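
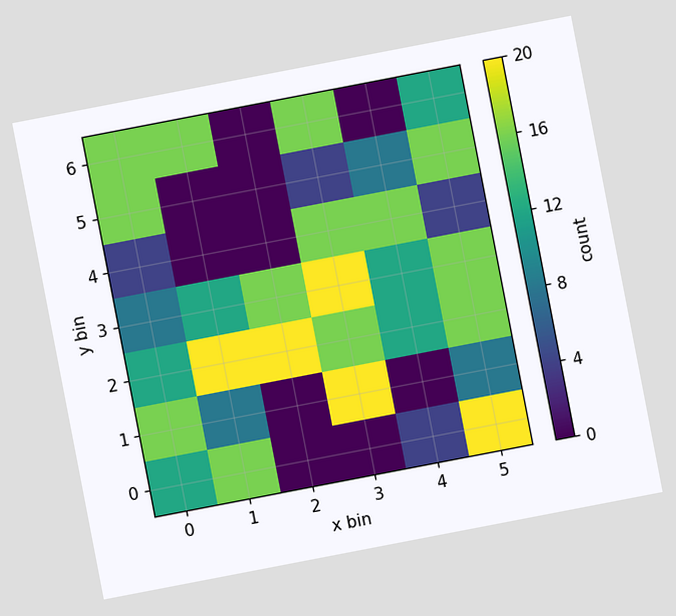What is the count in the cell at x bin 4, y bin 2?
12

The chart is tilted about 11° counter-clockwise. Matching the cell (4, 2) against the colorbar gives 12.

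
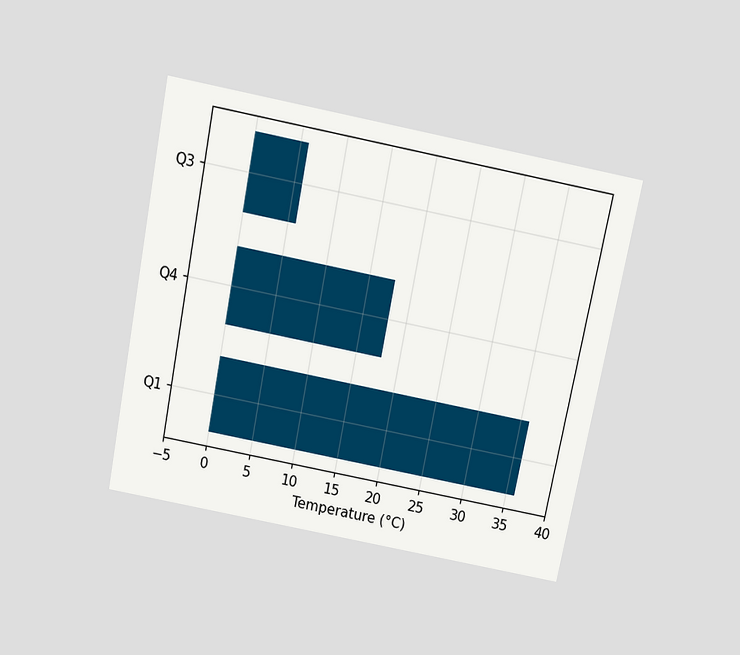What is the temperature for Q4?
18°C

The chart is tilted about 11° clockwise and viewed slightly from above. Reading along the chart's x-axis, the Q4 bar reaches 18°C.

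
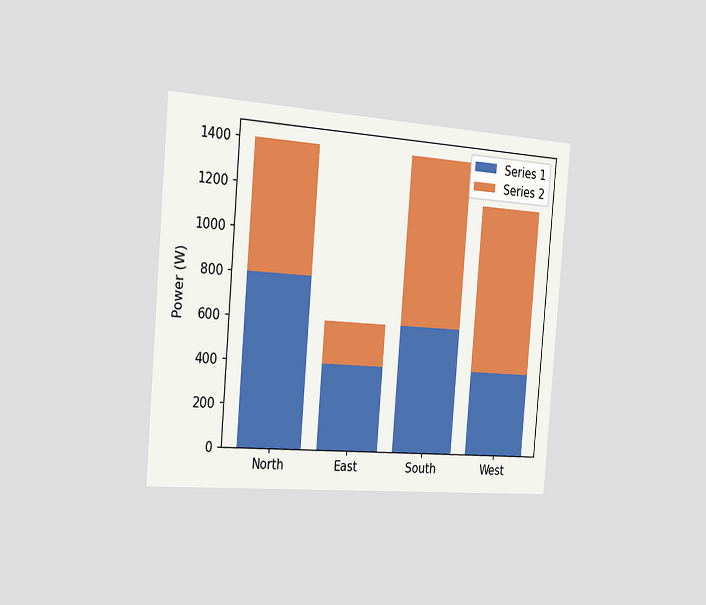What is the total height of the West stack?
The chart is tilted about 5° clockwise and viewed slightly from the left. The West stack's top reaches 1200W on the y-axis.

1200W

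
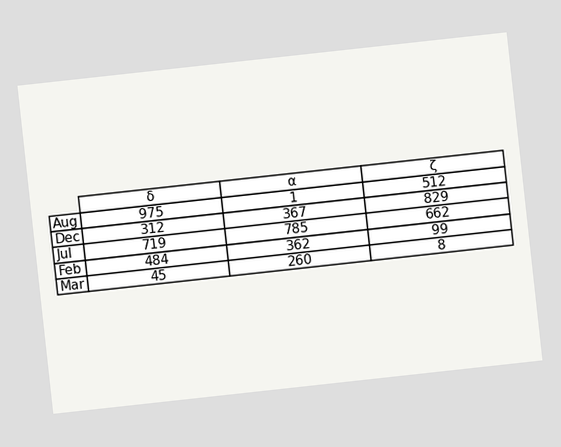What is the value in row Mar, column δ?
45

The chart is tilted about 6° counter-clockwise. The (Mar, δ) cell reads 45.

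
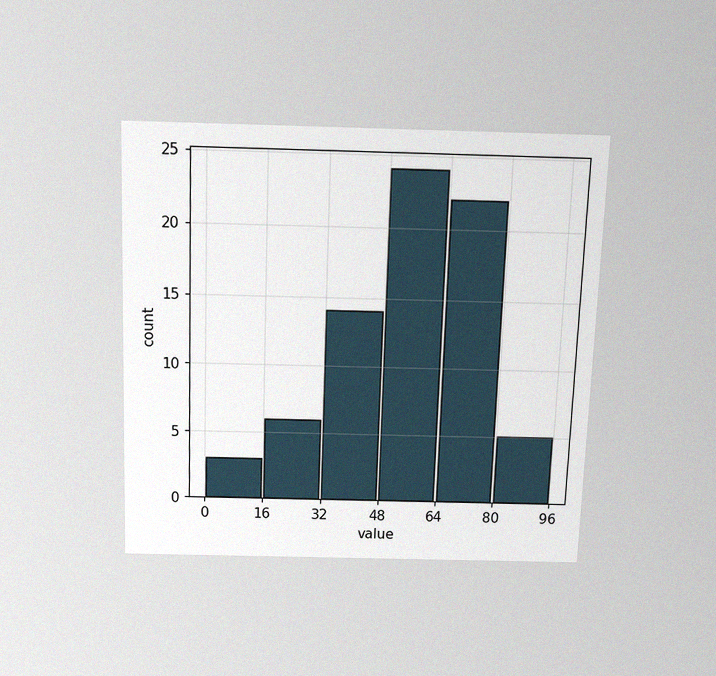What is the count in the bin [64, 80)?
22

The chart is tilted about 2° clockwise and viewed slightly from above, with some photo noise. The [64, 80) bin has height 22.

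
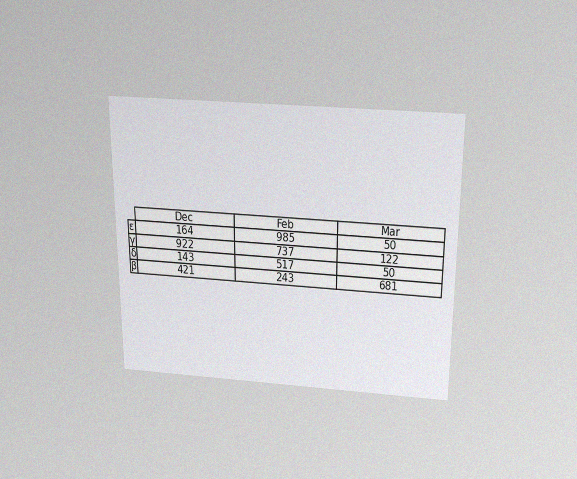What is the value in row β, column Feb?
243

The chart is viewed slightly from above, with some photo noise. The (β, Feb) cell reads 243.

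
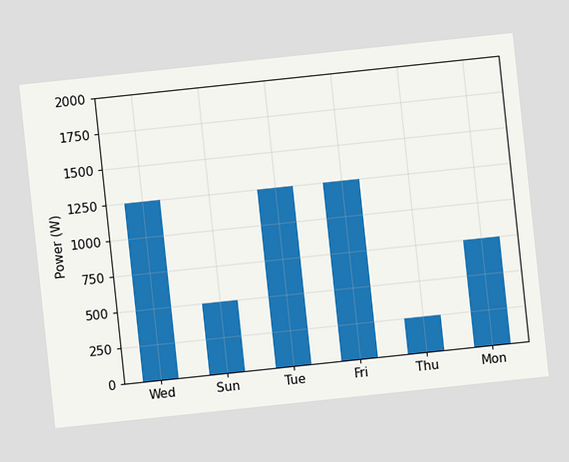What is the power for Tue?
The chart is tilted about 6° counter-clockwise. Reading along the chart's y-axis, the Tue bar reaches 1250W.

1250W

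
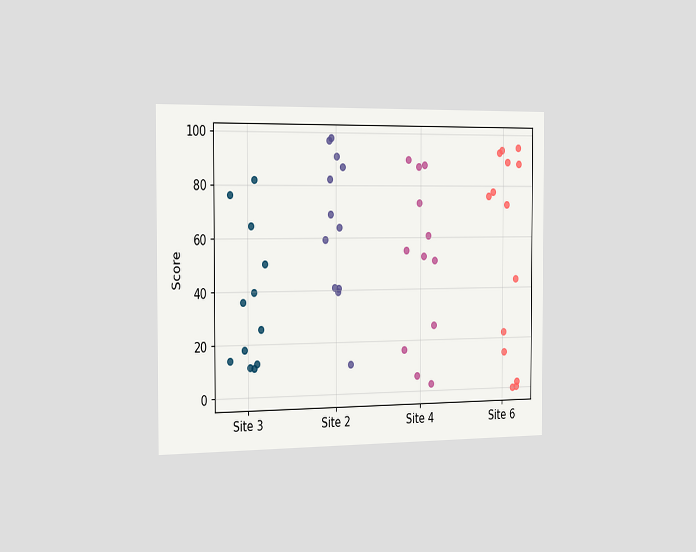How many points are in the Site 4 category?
The chart is viewed slightly from the left. Counting the markers in the Site 4 column gives 12.

12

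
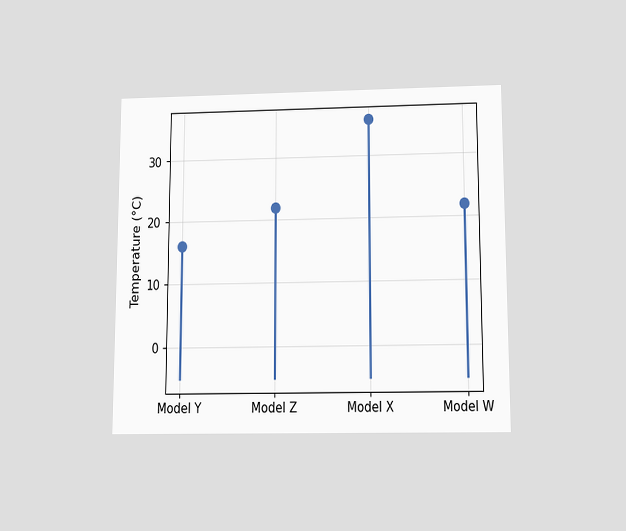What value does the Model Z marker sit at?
The chart is viewed slightly from below. The Model Z marker sits at 22°C.

22°C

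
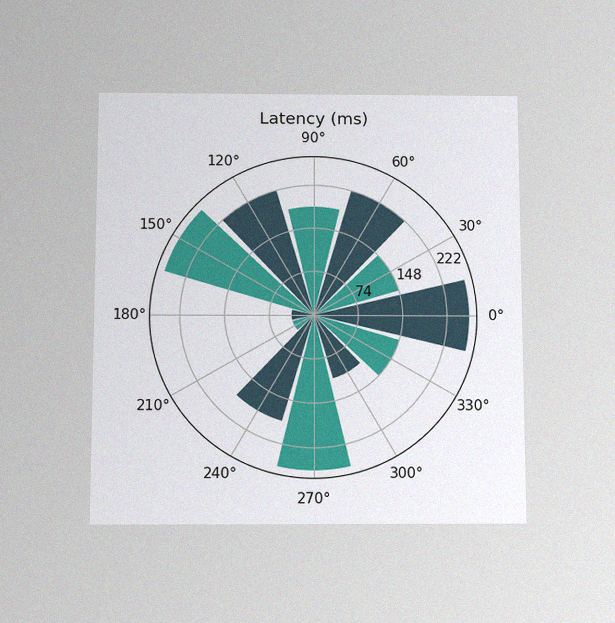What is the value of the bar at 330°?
148ms

The chart is viewed slightly from below, with some photo noise. The bar at 330° reaches 148ms on the radial axis.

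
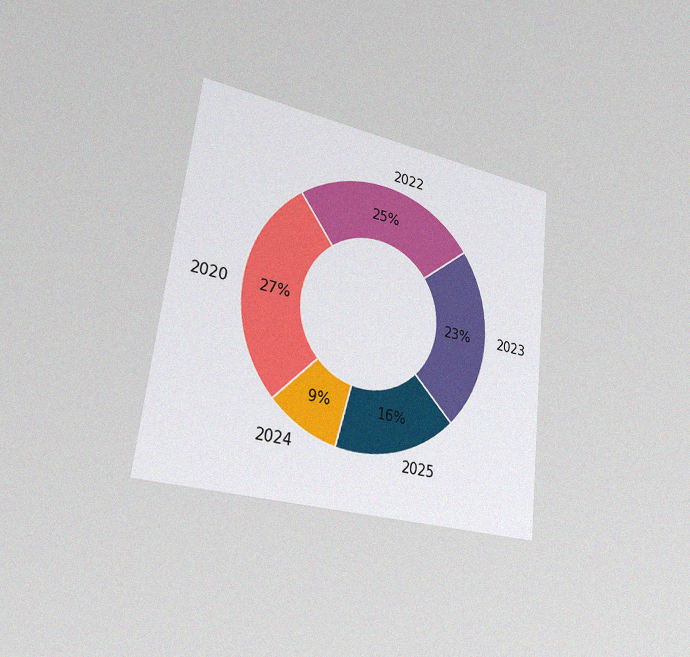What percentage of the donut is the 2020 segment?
27%

The chart is tilted about 7° clockwise and viewed slightly from the left, with some photo noise. The 2020 segment takes up 27% of the ring.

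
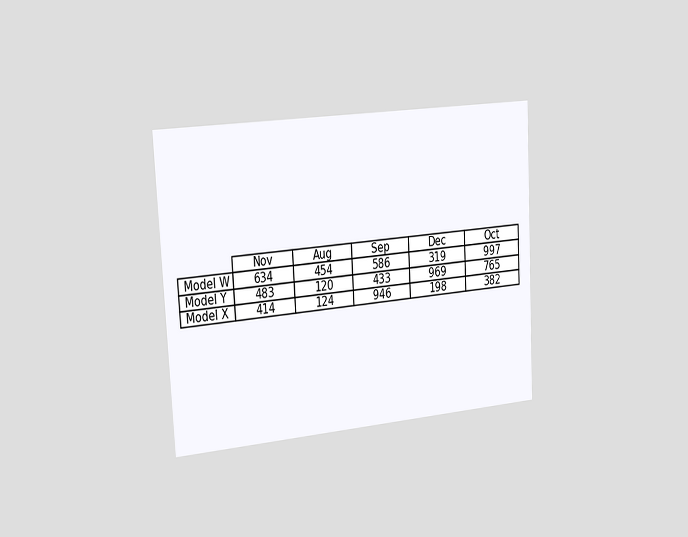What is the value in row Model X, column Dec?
198

The chart is tilted about 3° counter-clockwise and viewed slightly from the left. The (Model X, Dec) cell reads 198.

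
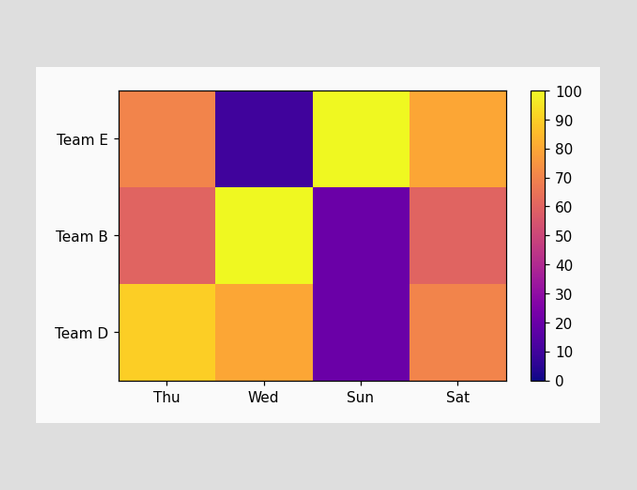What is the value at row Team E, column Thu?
70

Matching cell (Team E, Thu) against the colorbar gives 70.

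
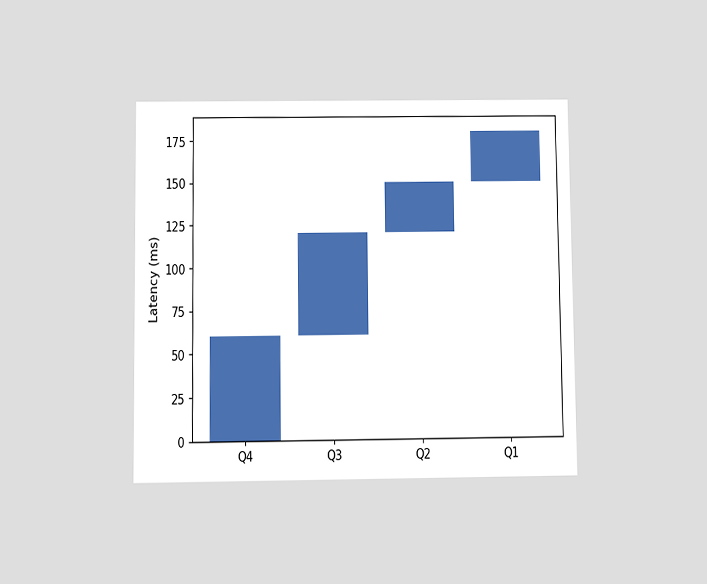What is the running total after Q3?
The chart is viewed slightly from below. After Q3 the running total reaches 120ms.

120ms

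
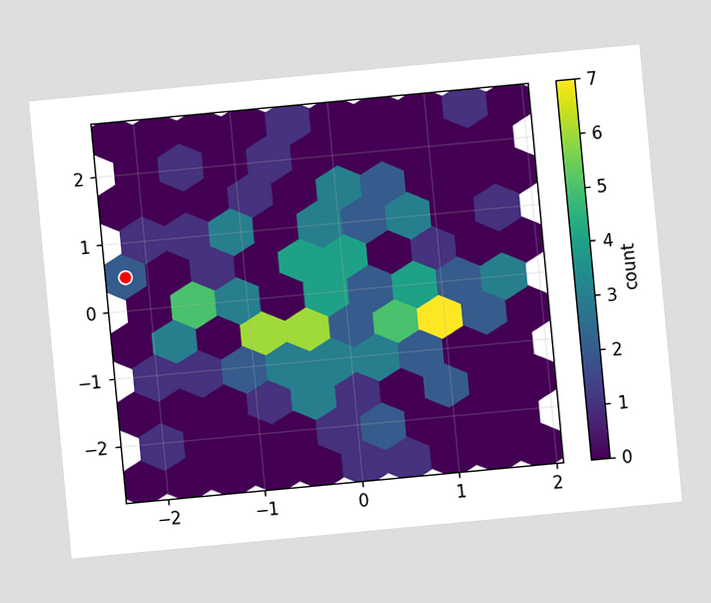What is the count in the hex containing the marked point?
2

The chart is tilted about 5° counter-clockwise. The marked hex reads 2 on the colorbar.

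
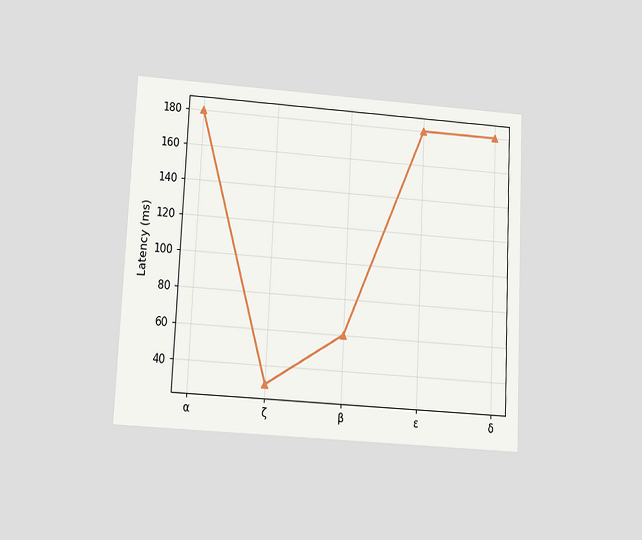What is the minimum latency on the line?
The chart is tilted about 3° clockwise and viewed slightly from below. The lowest point is at ζ, and reading across to the y-axis gives 30ms.

30ms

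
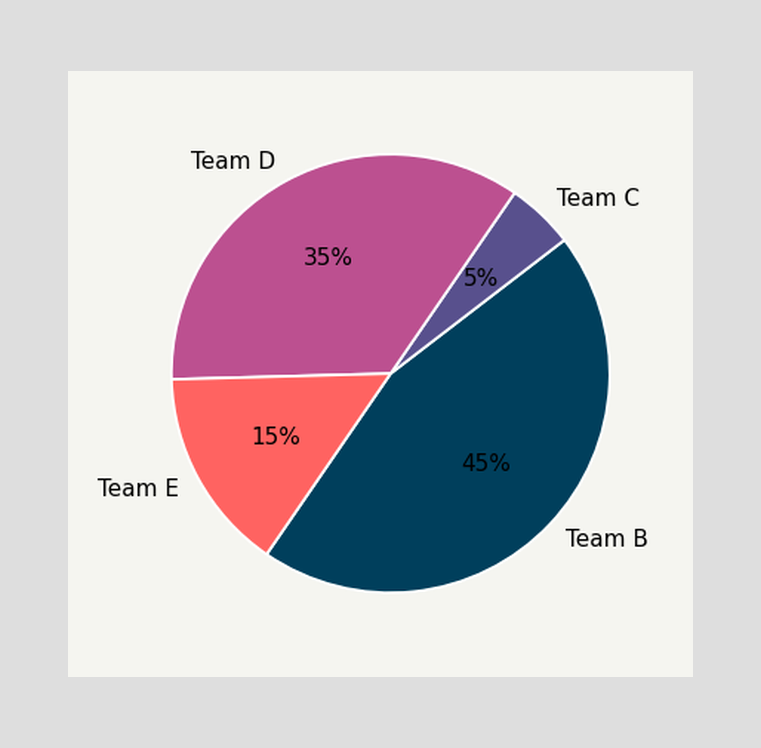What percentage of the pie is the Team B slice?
The Team B slice takes up 45% of the pie.

45%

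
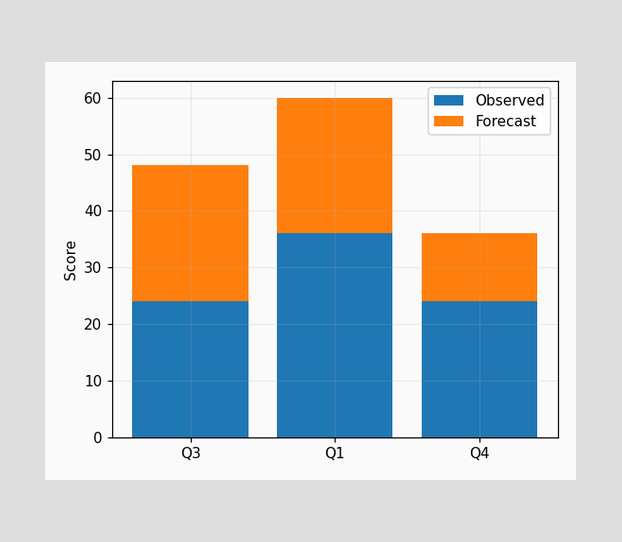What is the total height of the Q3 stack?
The Q3 stack's top reaches 48 on the y-axis.

48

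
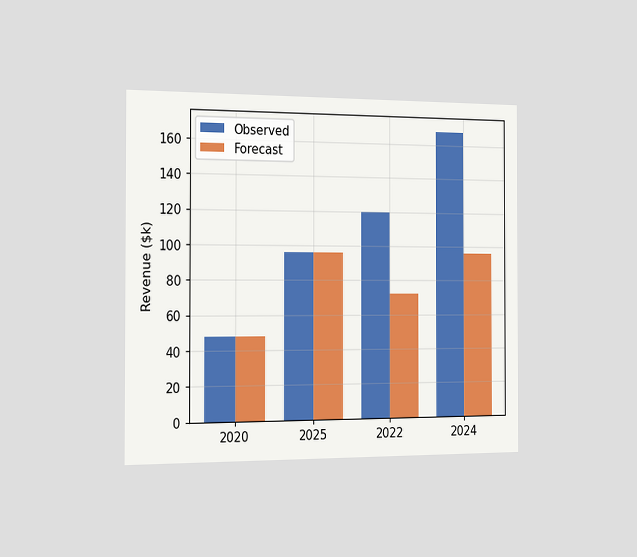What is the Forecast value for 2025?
The chart is viewed slightly from the left. The Forecast bar at 2025 reaches $96k on the y-axis.

$96k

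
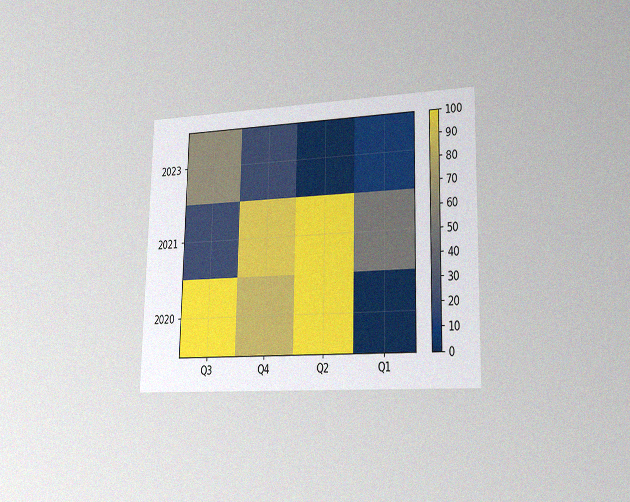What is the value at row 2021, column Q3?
The chart is viewed slightly from the right, with some photo noise. Matching cell (2021, Q3) against the colorbar gives 20.

20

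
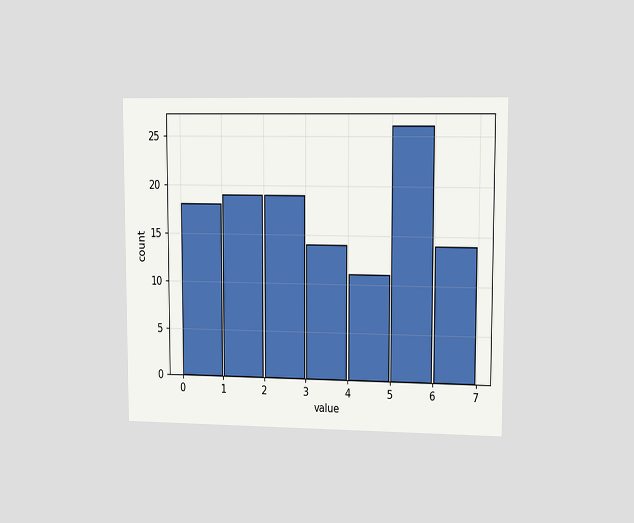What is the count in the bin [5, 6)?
26

The chart is viewed at a slight angle. The [5, 6) bin has height 26.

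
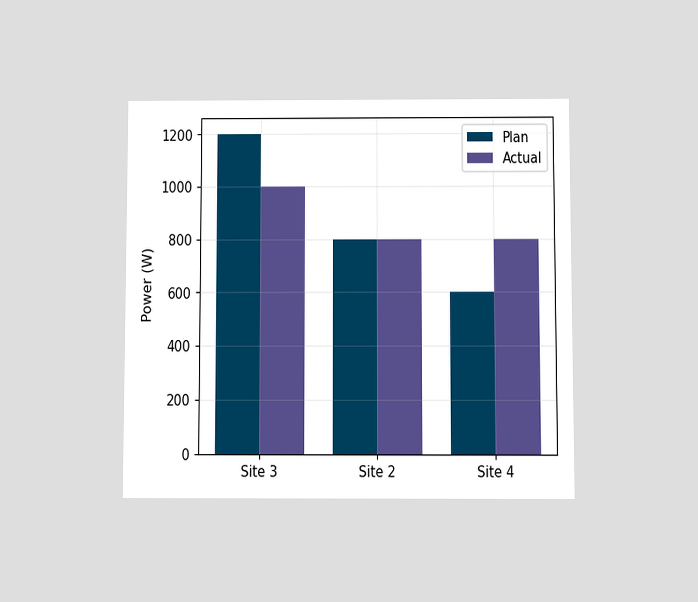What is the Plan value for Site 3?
The chart is viewed slightly from below. The Plan bar at Site 3 reaches 1200W on the y-axis.

1200W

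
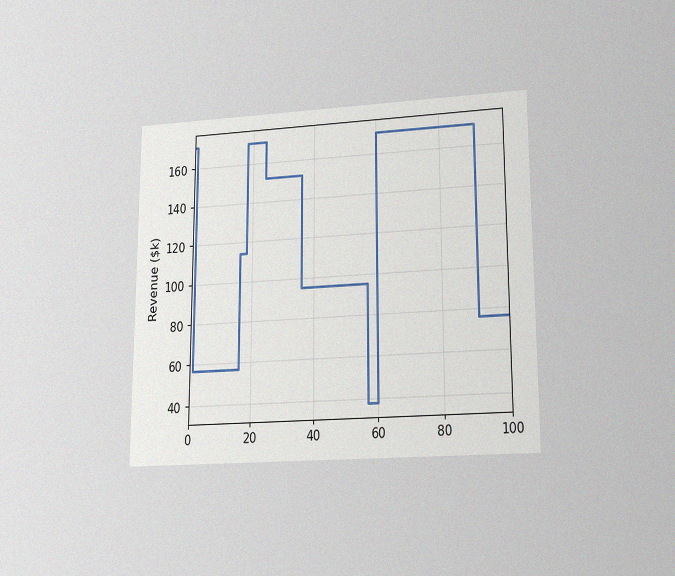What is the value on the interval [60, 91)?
The chart is viewed at a slight angle, with some photo noise. On [60, 91) the step sits at $171k.

$171k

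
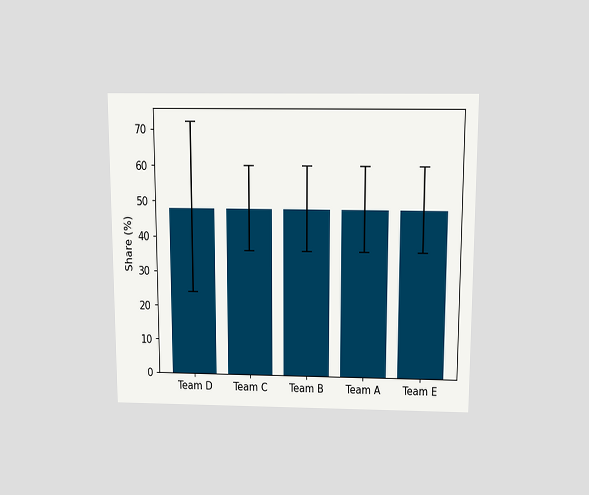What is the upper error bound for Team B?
60%

The chart is viewed slightly from above. The Team B bar's upper whisker reaches 60%.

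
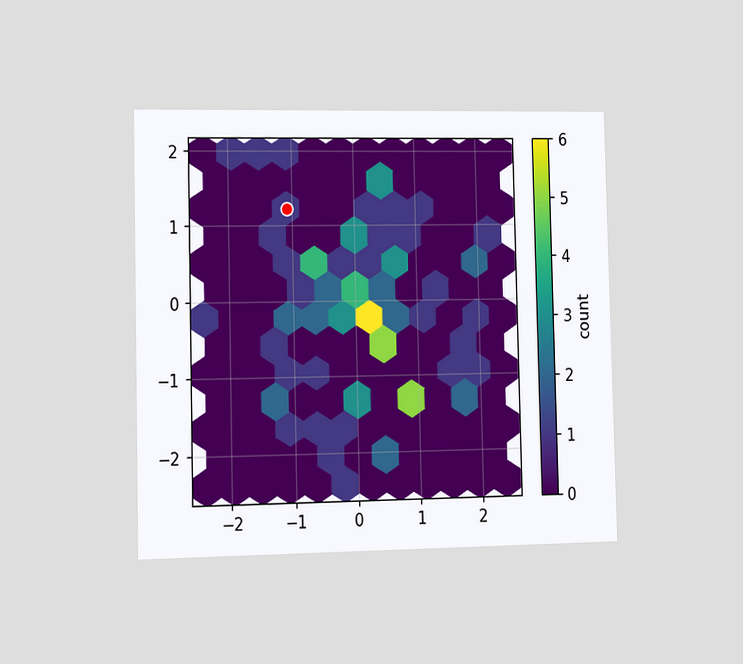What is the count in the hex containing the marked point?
1

The chart is viewed slightly from the left. The marked hex reads 1 on the colorbar.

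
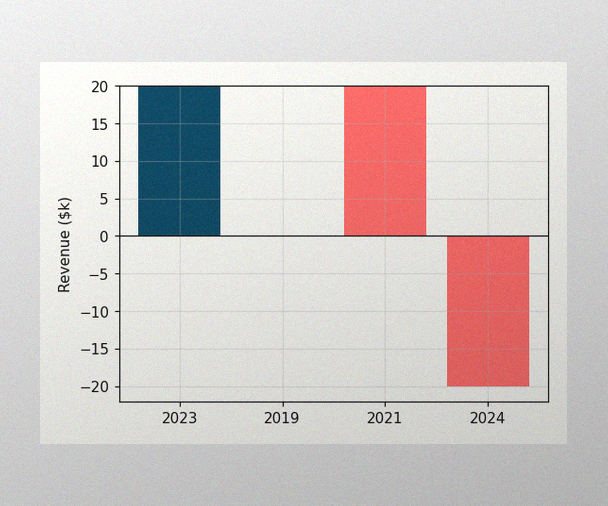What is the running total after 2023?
The image has some photo noise and uneven lighting. After 2023 the running total reaches $20k.

$20k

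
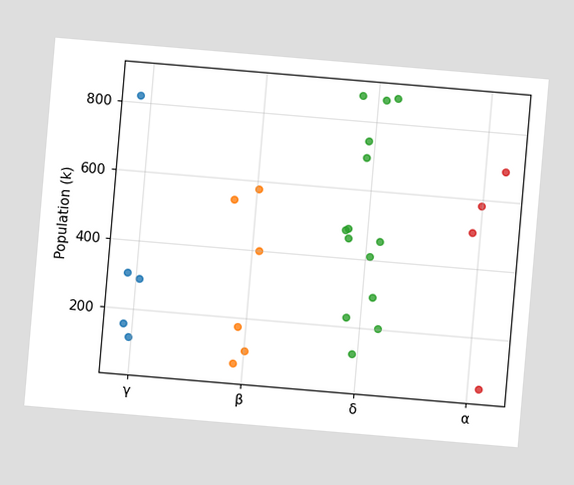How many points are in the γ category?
The chart is tilted about 5° clockwise. Counting the markers in the γ column gives 5.

5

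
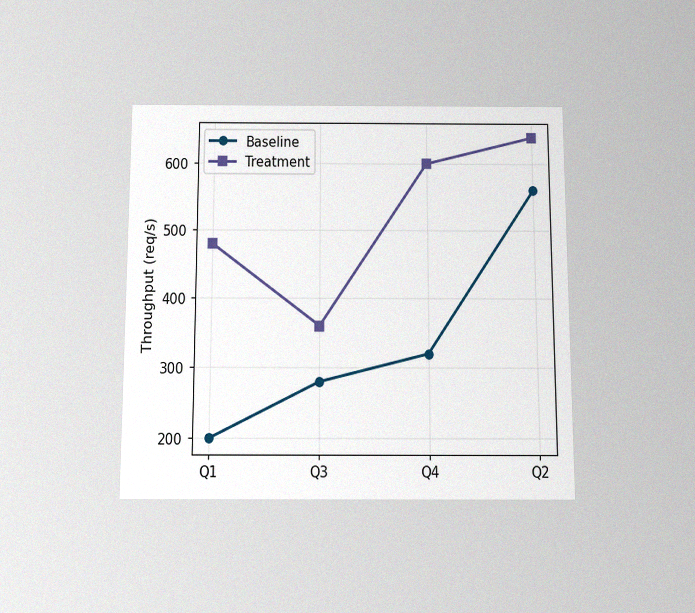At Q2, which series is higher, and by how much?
Treatment, by 80req/s

The chart is viewed slightly from below, with some photo noise. At Q2, Treatment sits above the other line by 80req/s.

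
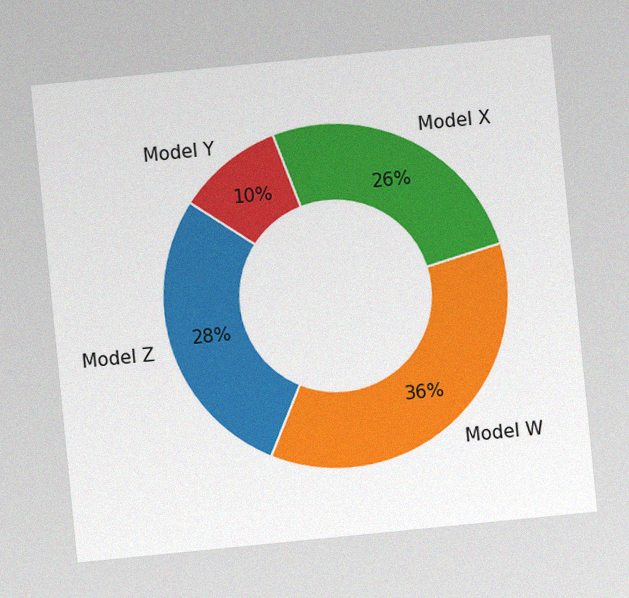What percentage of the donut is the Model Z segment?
The chart is tilted about 6° counter-clockwise, with some photo noise. The Model Z segment takes up 28% of the ring.

28%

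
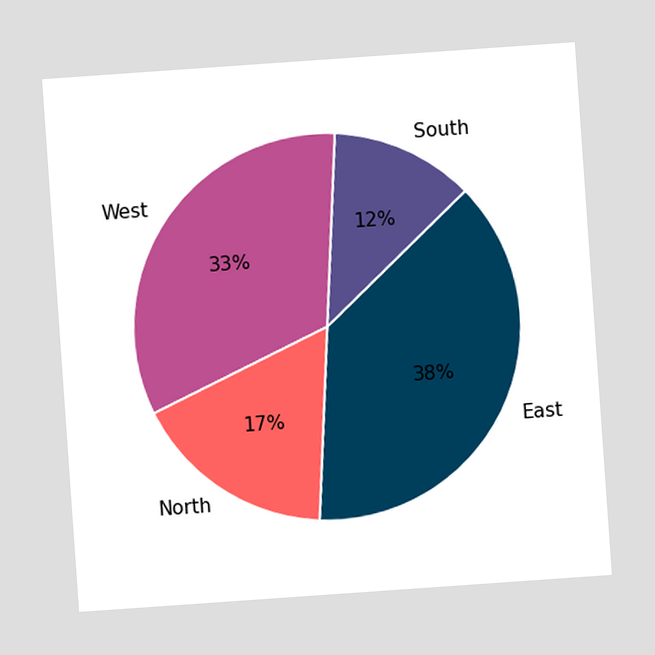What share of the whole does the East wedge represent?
38%

The chart is tilted about 4° counter-clockwise. The East slice takes up 38% of the pie.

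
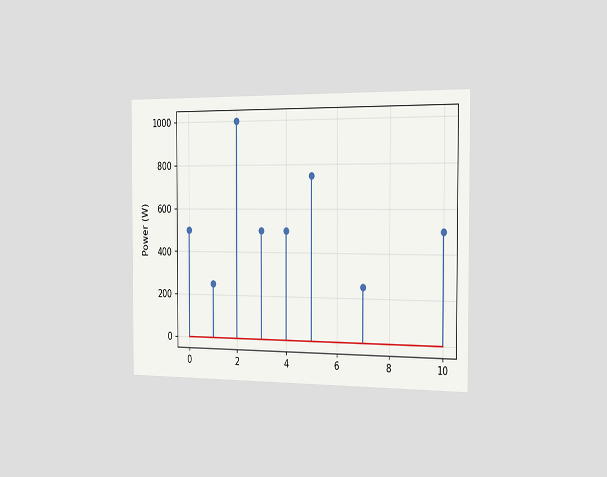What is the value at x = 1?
250W

The chart is viewed slightly from the right. The stem at x=1 reaches 250W.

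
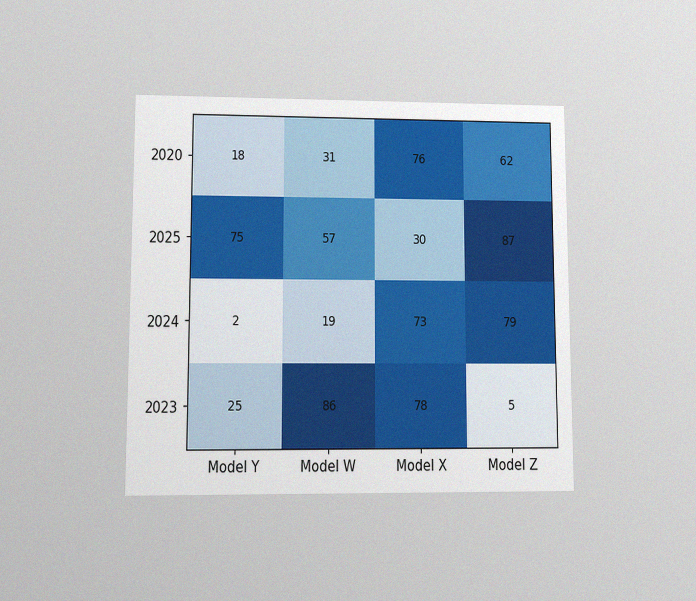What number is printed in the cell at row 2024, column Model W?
The chart is viewed at a slight angle, with some photo noise. The (2024, Model W) cell reads 19.

19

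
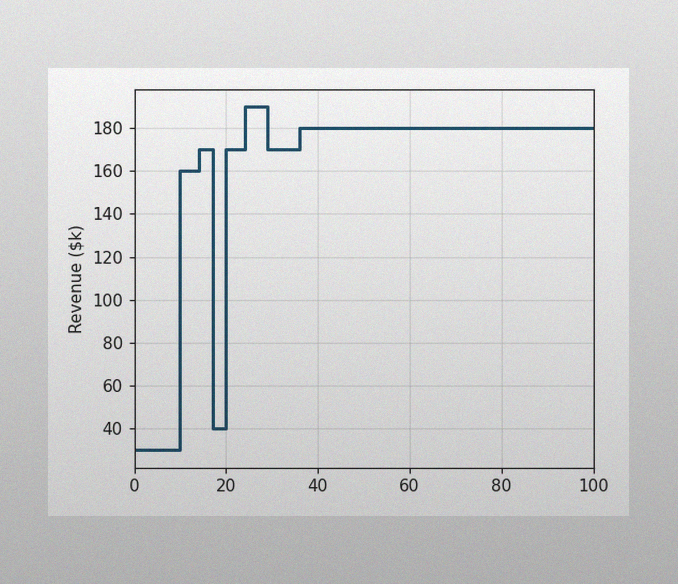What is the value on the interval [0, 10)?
$30k

The image has some photo noise and uneven lighting. On [0, 10) the step sits at $30k.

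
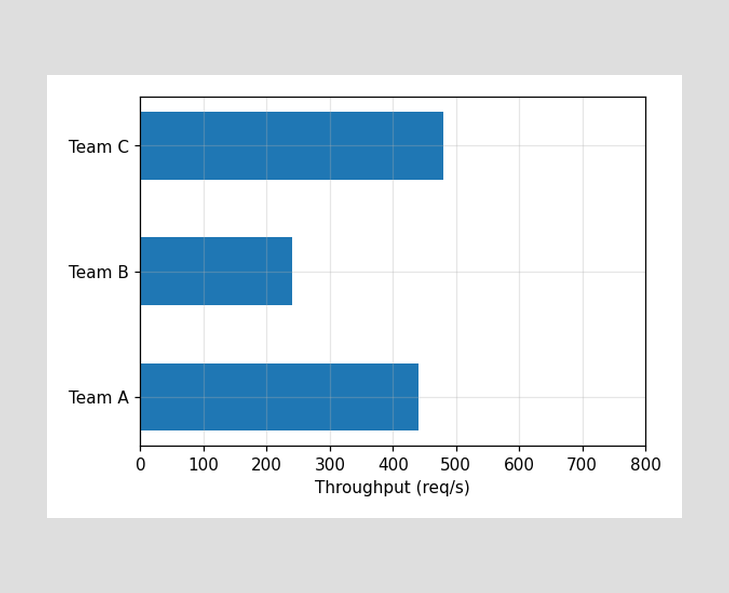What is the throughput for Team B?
240req/s

Reading along the chart's x-axis, the Team B bar reaches 240req/s.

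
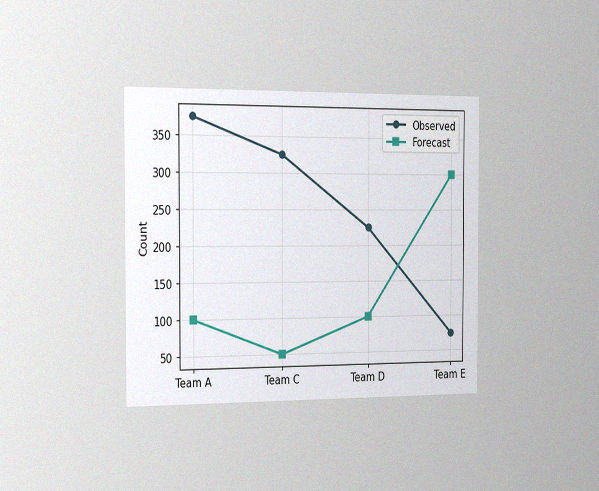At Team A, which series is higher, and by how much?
The chart is viewed slightly from the left, with some photo noise. At Team A, Observed sits above the other line by 275.

Observed, by 275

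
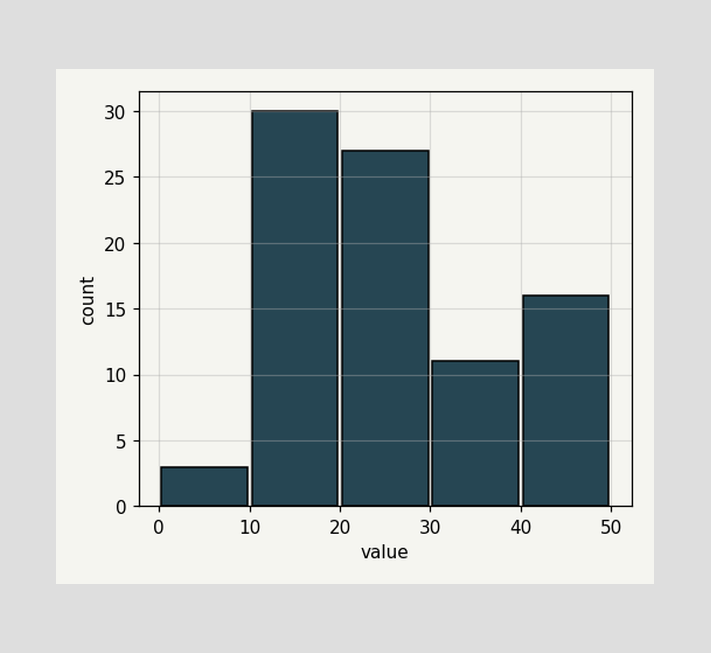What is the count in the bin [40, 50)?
16

The [40, 50) bin has height 16.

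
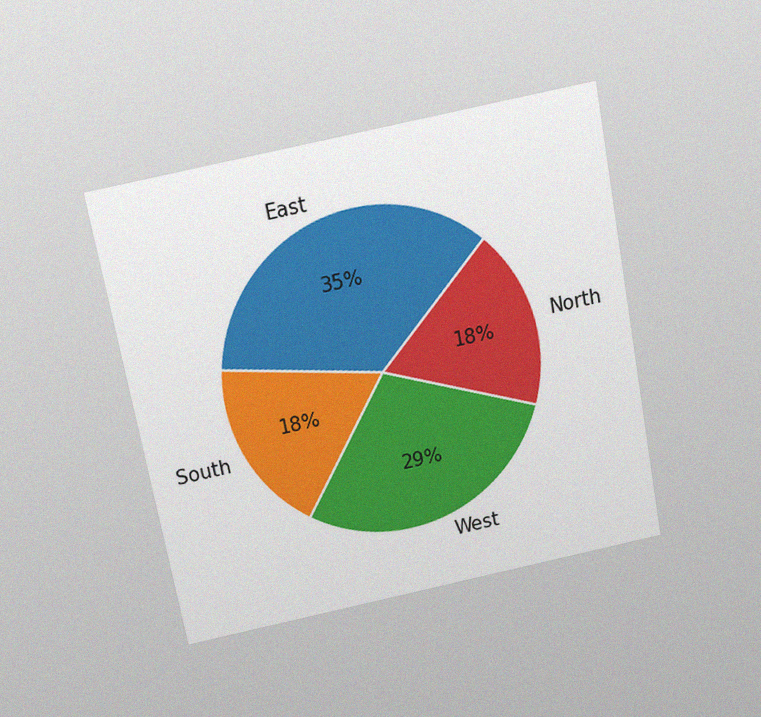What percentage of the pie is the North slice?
The chart is tilted about 11° counter-clockwise and viewed slightly from above, with some photo noise. The North slice takes up 18% of the pie.

18%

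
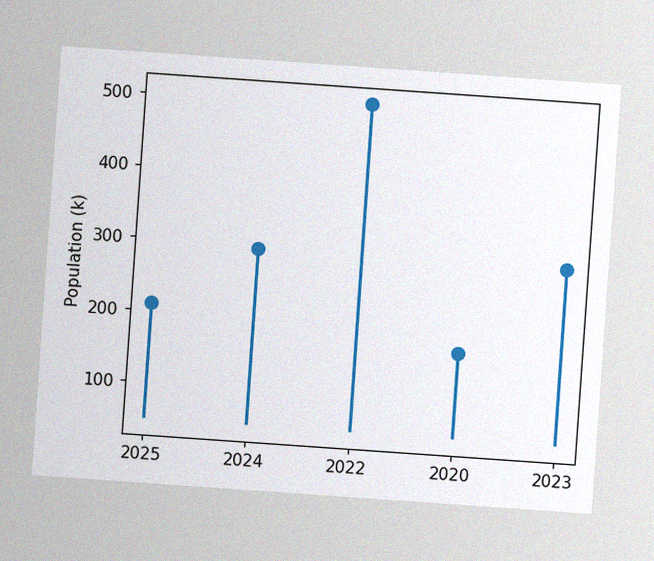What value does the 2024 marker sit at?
The chart is tilted about 4° clockwise, with some photo noise. The 2024 marker sits at 294k.

294k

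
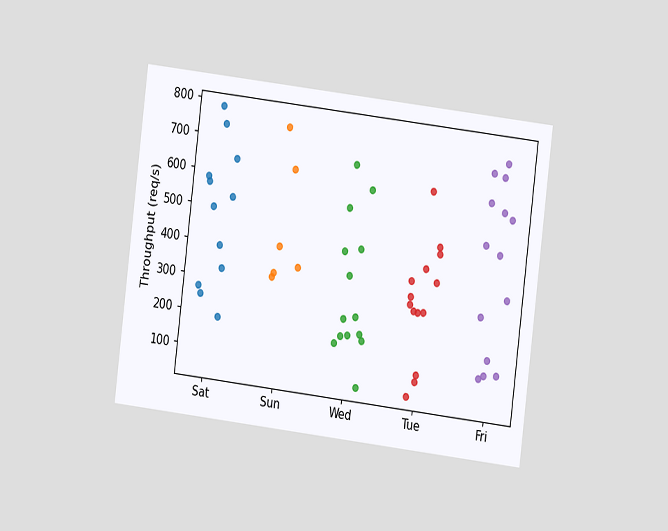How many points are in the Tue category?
The chart is tilted about 7° clockwise and viewed at a slight angle. Counting the markers in the Tue column gives 14.

14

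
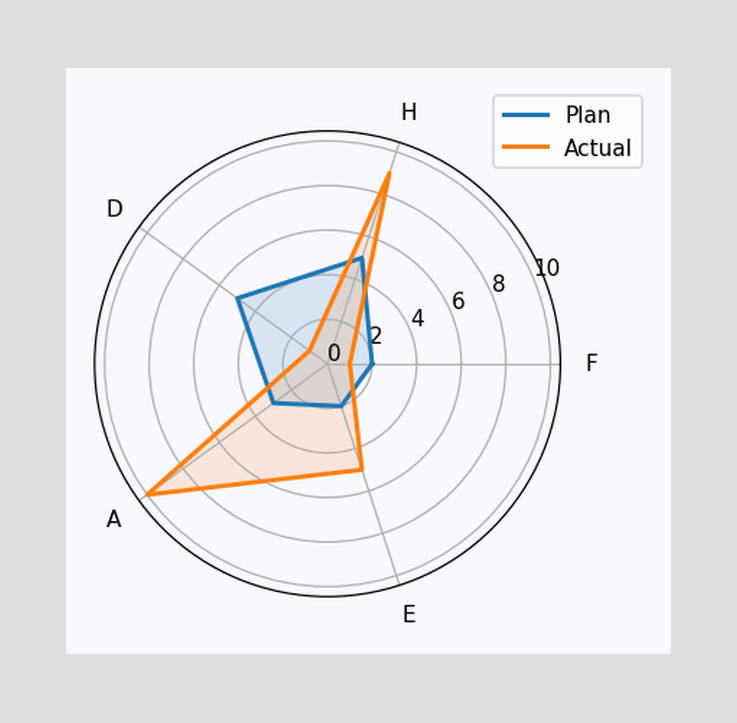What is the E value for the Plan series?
On the E axis, Plan reaches 2.

2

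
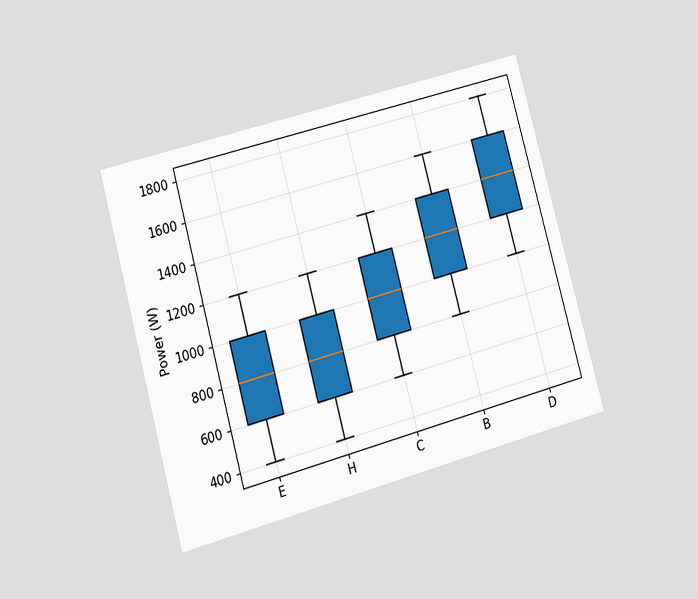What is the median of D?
The chart is tilted about 15° counter-clockwise and viewed at a slight angle. The median line in the D box sits at 1400W.

1400W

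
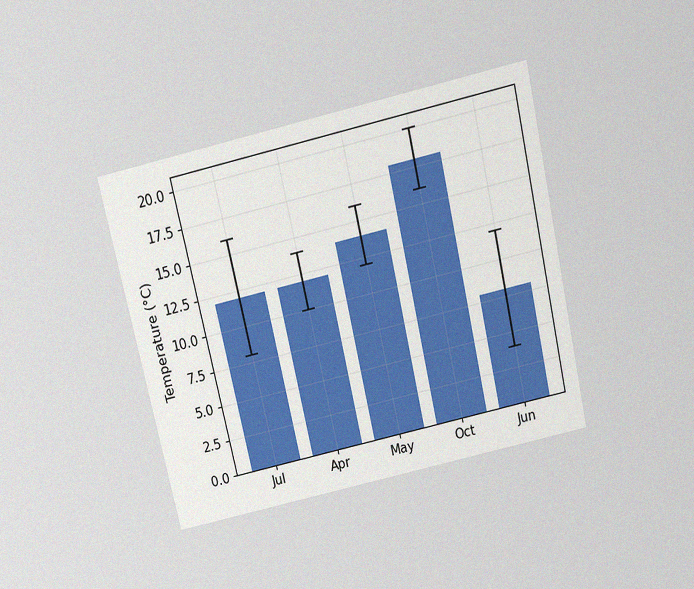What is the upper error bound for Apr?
14°C

The chart is tilted about 13° counter-clockwise and viewed slightly from above, with some photo noise. The Apr bar's upper whisker reaches 14°C.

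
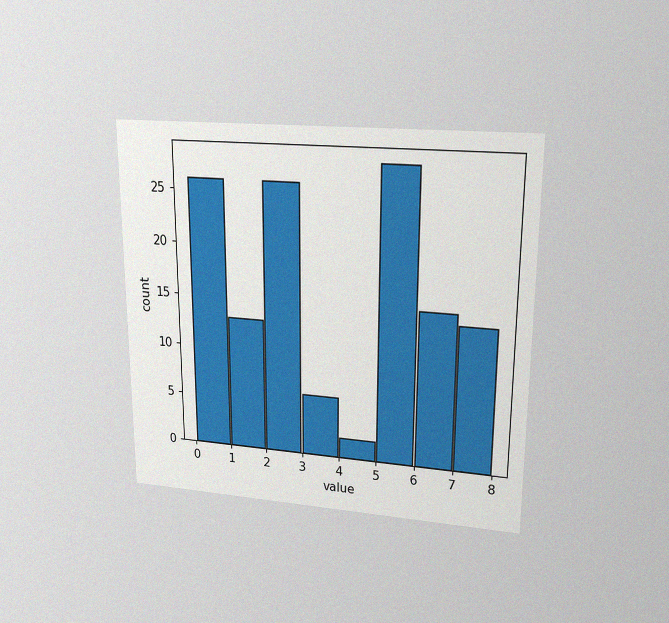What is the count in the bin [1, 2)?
13

The chart is viewed at a slight angle, with some photo noise. The [1, 2) bin has height 13.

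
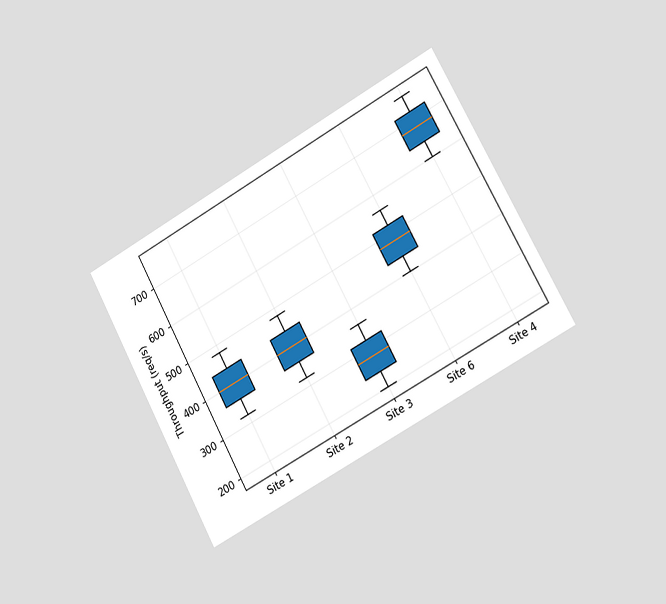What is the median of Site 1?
400req/s

The chart is tilted about 28° counter-clockwise and viewed slightly from the right. The median line in the Site 1 box sits at 400req/s.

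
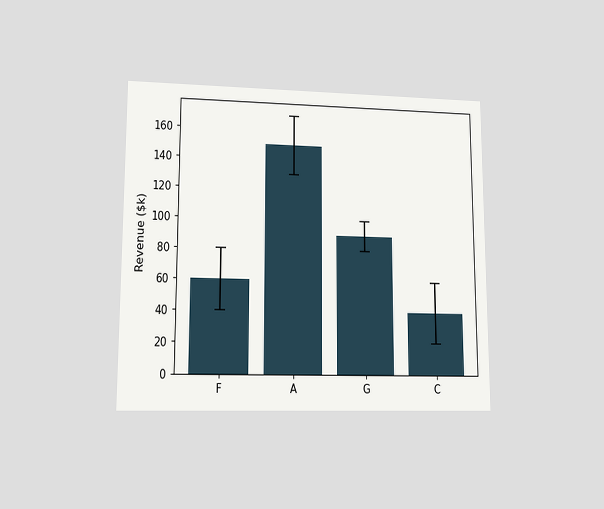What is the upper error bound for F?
The chart is viewed at a slight angle. The F bar's upper whisker reaches $80k.

$80k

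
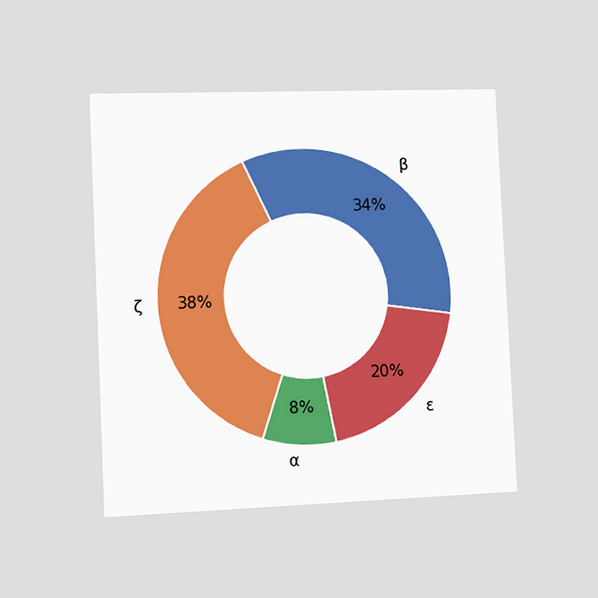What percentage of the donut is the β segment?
34%

The chart is tilted about 3° counter-clockwise and viewed slightly from the left. The β segment takes up 34% of the ring.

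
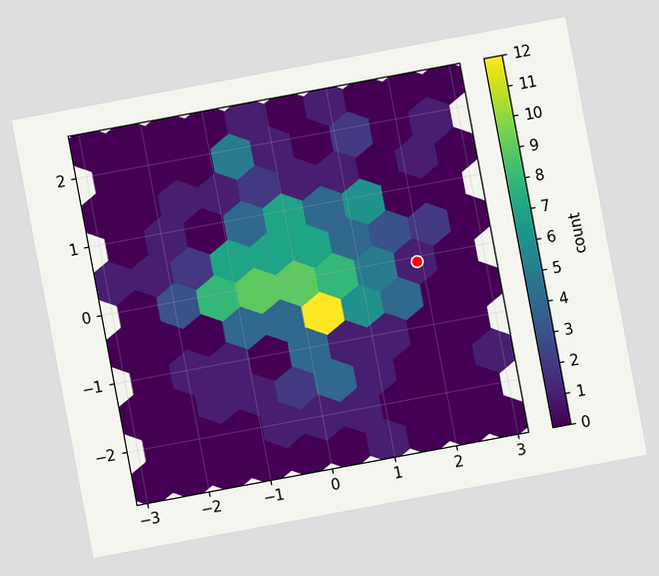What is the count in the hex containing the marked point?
1

The chart is tilted about 11° counter-clockwise. The marked hex reads 1 on the colorbar.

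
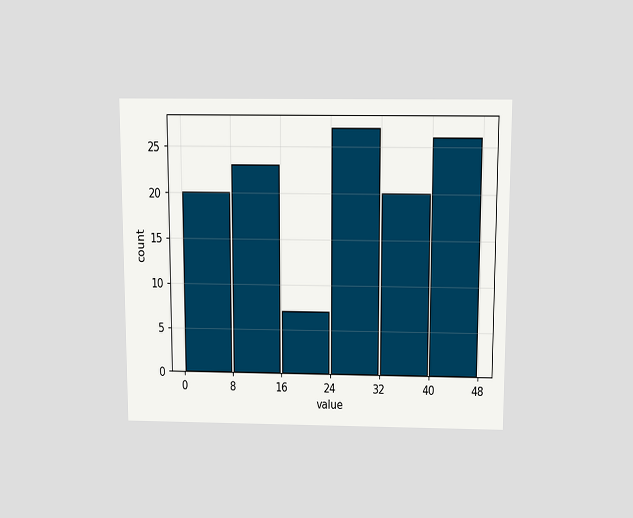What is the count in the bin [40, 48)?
26

The chart is viewed slightly from above. The [40, 48) bin has height 26.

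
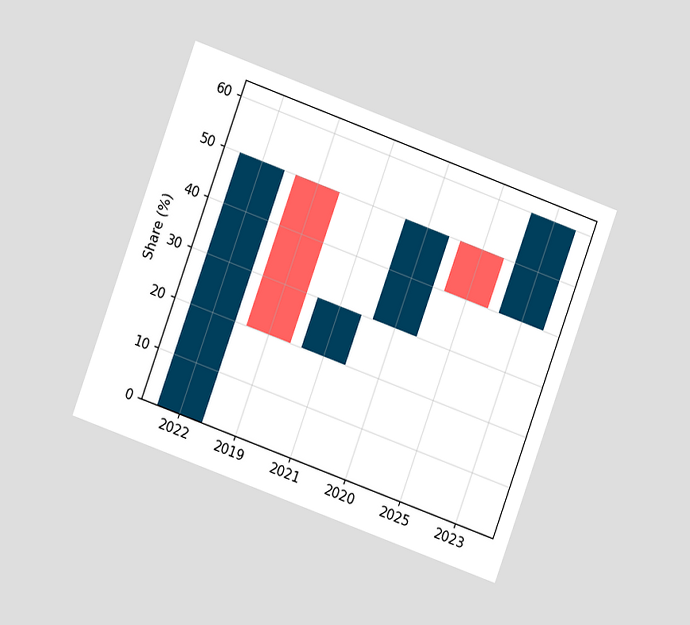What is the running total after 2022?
The chart is tilted about 20° clockwise and viewed at a slight angle. After 2022 the running total reaches 50%.

50%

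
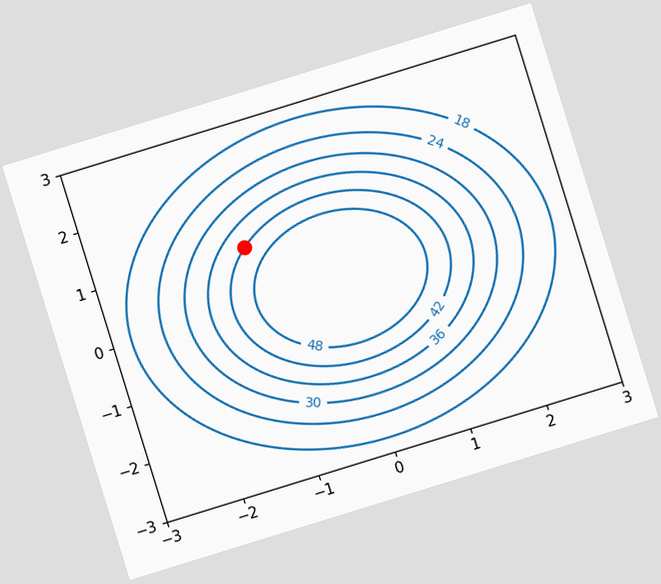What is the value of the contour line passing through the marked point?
42

The chart is tilted about 17° counter-clockwise. The marked point sits on the contour labelled 42.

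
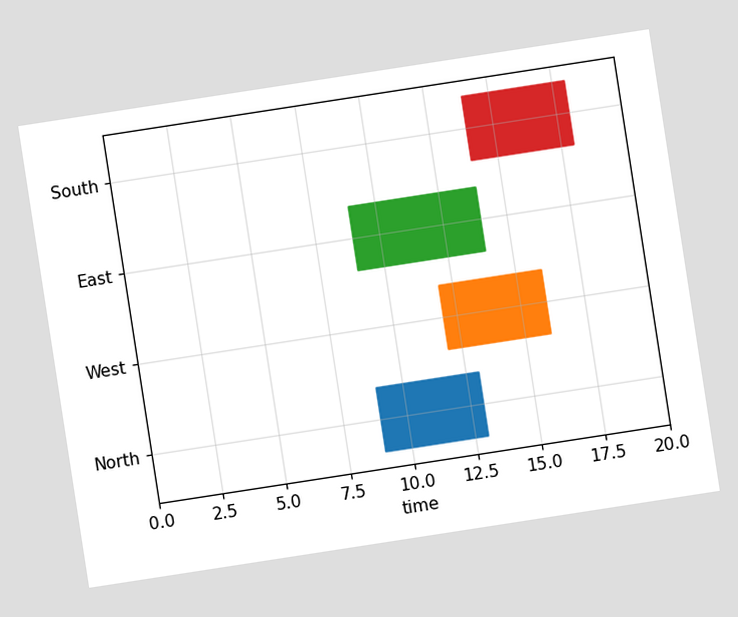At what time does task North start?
9

The chart is tilted about 9° counter-clockwise. The North bar begins at t=9.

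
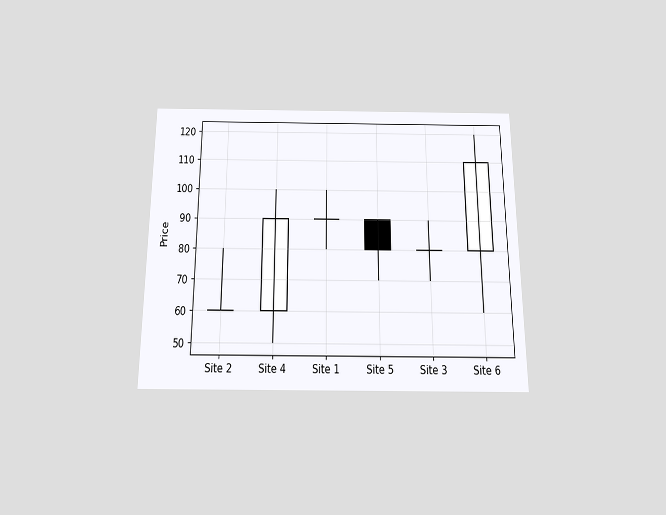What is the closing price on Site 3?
The chart is viewed slightly from below. The Site 3 candle closes at 80.

80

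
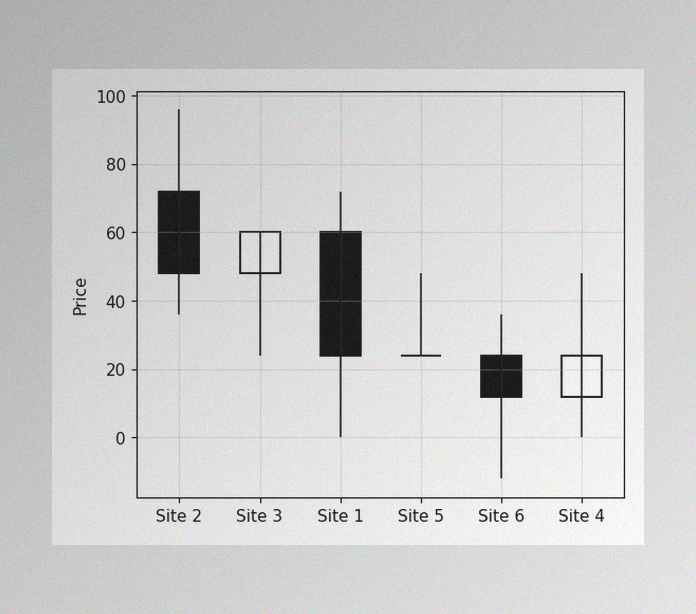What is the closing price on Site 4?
The image has some photo noise and uneven lighting. The Site 4 candle closes at 24.

24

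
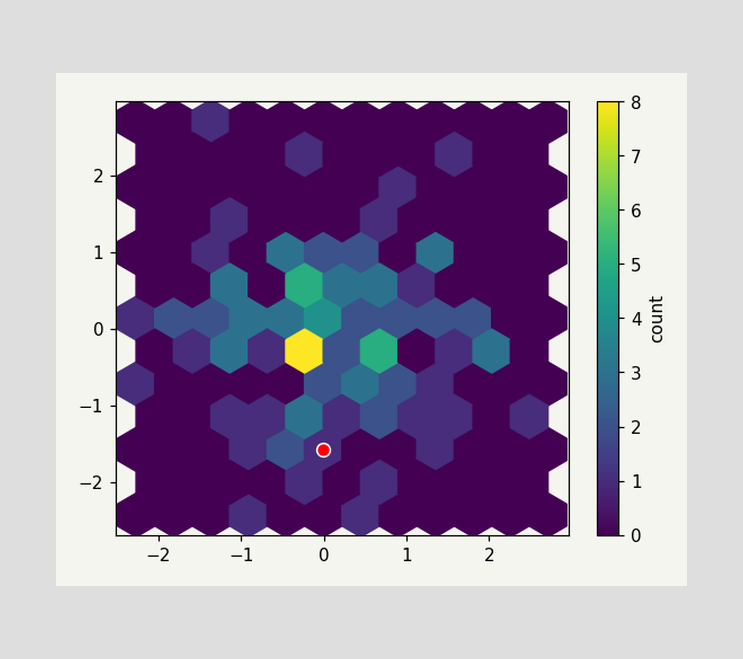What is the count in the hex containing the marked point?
1

The marked hex reads 1 on the colorbar.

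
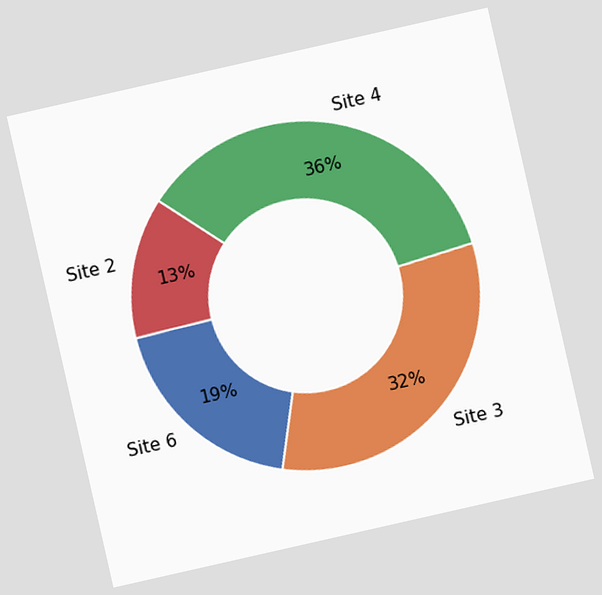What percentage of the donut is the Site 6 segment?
The chart is tilted about 13° counter-clockwise. The Site 6 segment takes up 19% of the ring.

19%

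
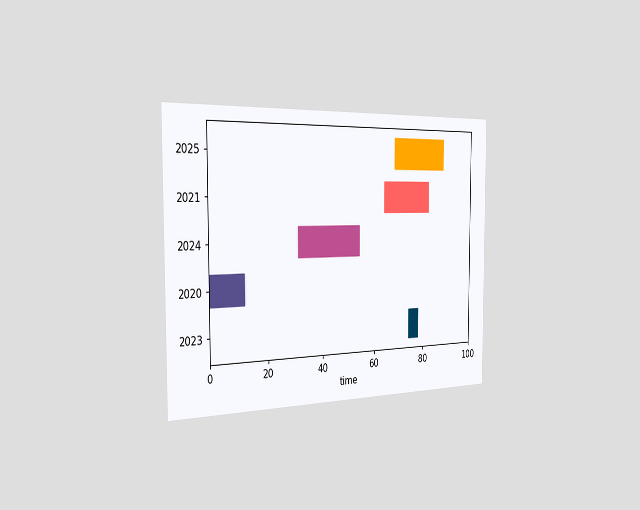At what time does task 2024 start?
31

The chart is viewed slightly from the left. The 2024 bar begins at t=31.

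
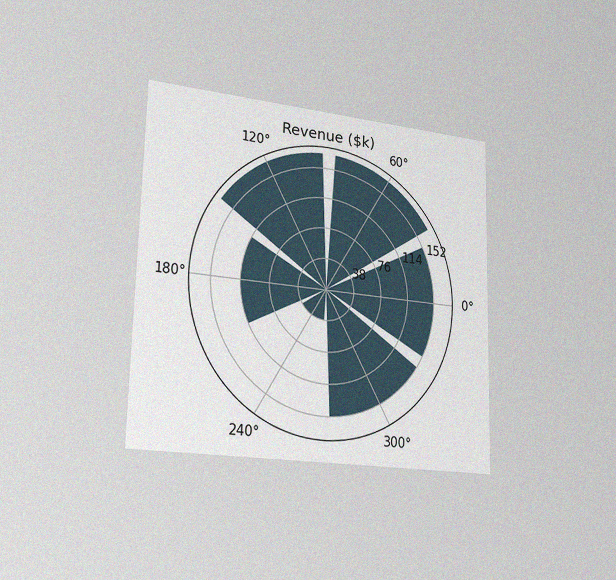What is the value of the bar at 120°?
The chart is viewed slightly from the left, with some photo noise. The bar at 120° reaches $171k on the radial axis.

$171k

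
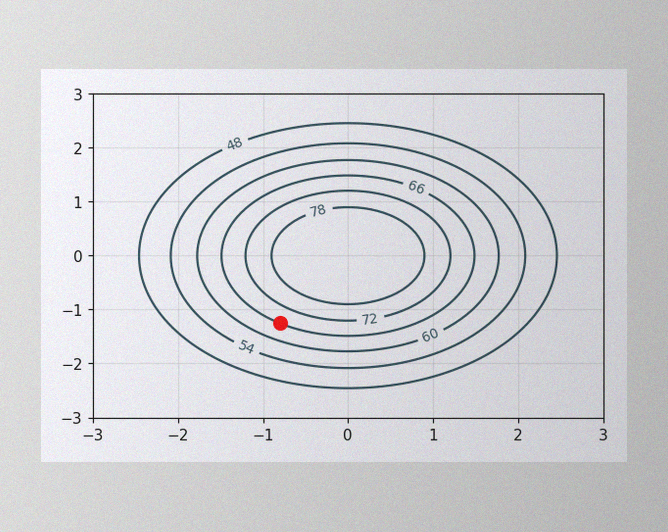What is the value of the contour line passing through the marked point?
The image has some photo noise and uneven lighting. The marked point sits on the contour labelled 66.

66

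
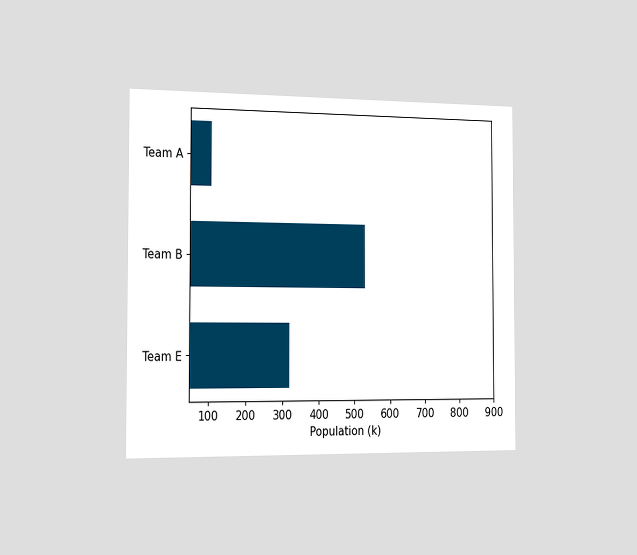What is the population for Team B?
530k

The chart is viewed slightly from the left. Reading along the chart's x-axis, the Team B bar reaches 530k.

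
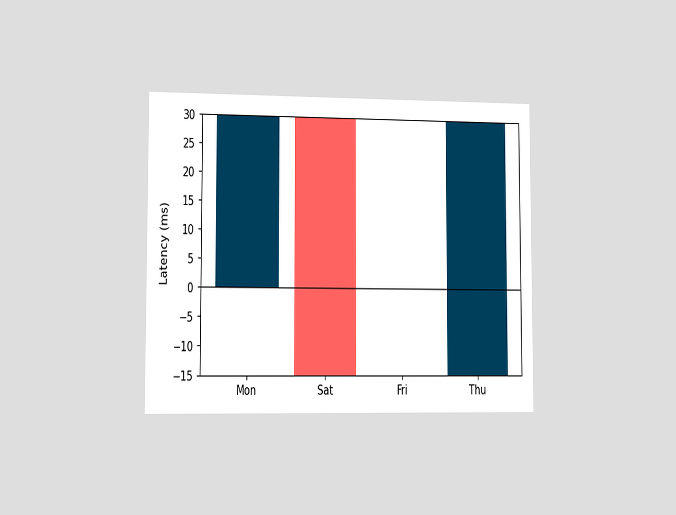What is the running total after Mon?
The chart is viewed slightly from the left. After Mon the running total reaches 30ms.

30ms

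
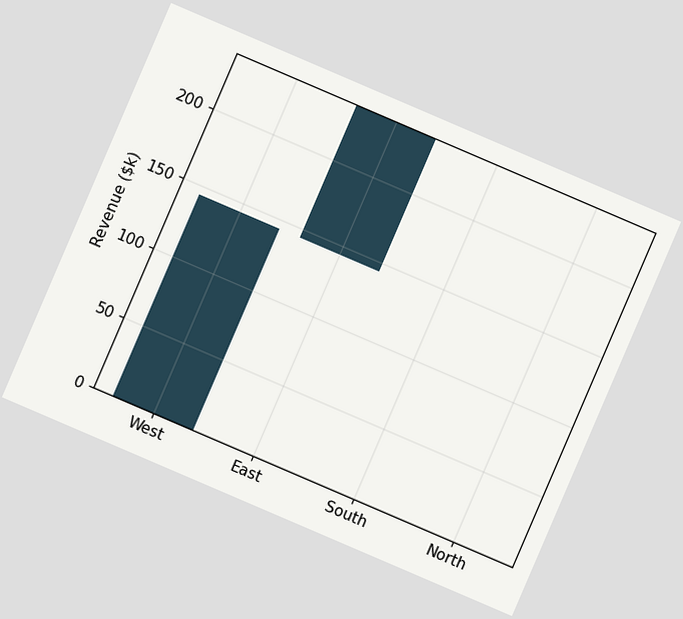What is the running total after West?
The chart is tilted about 23° clockwise. After West the running total reaches $144k.

$144k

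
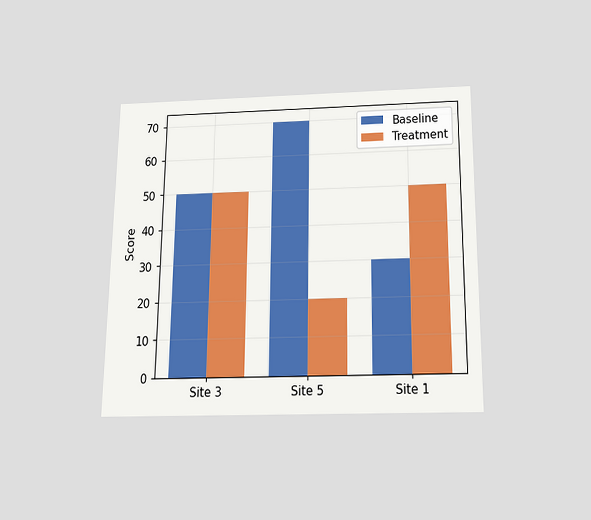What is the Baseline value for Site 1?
The chart is viewed slightly from below. The Baseline bar at Site 1 reaches 30 on the y-axis.

30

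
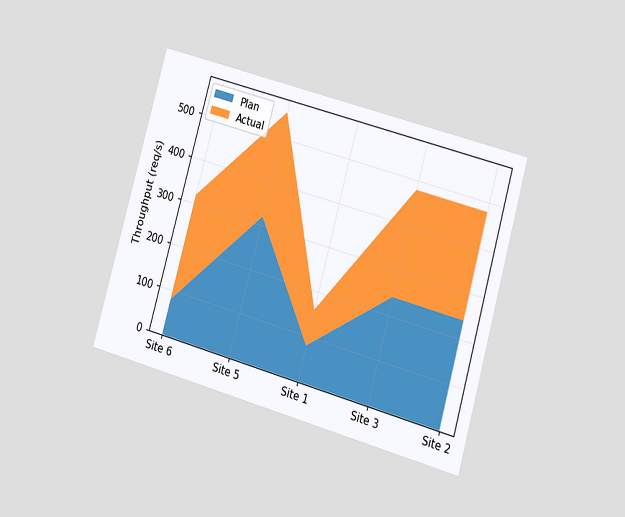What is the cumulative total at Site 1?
160req/s

The chart is tilted about 16° clockwise and viewed at a slight angle. The stacked total at Site 1 reaches 160req/s.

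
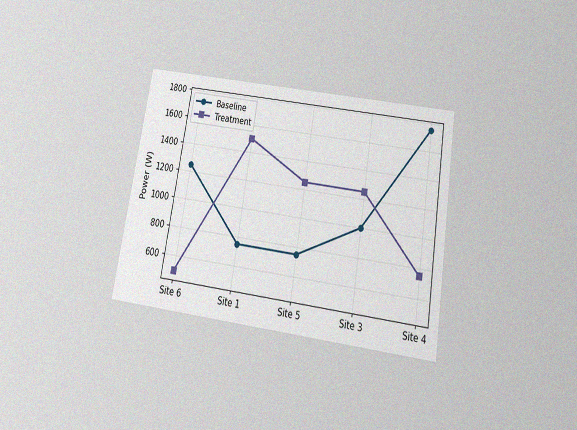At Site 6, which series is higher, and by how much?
Baseline, by 750W

The chart is tilted about 9° clockwise and viewed slightly from below, with some photo noise. At Site 6, Baseline sits above the other line by 750W.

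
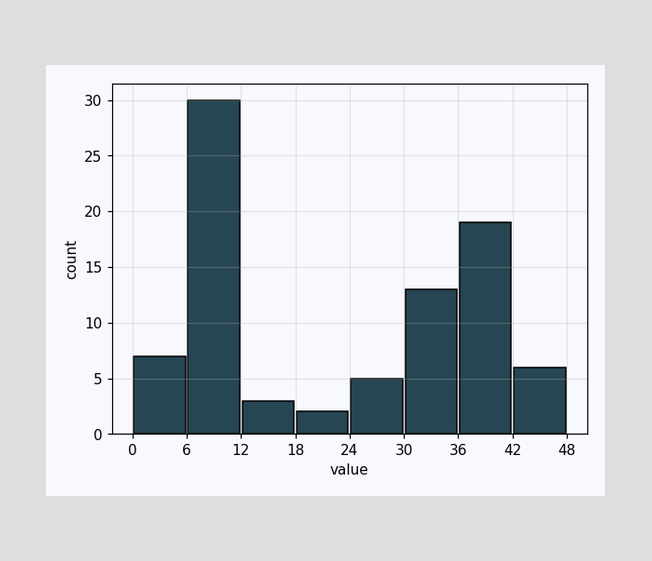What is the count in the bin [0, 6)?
7

The [0, 6) bin has height 7.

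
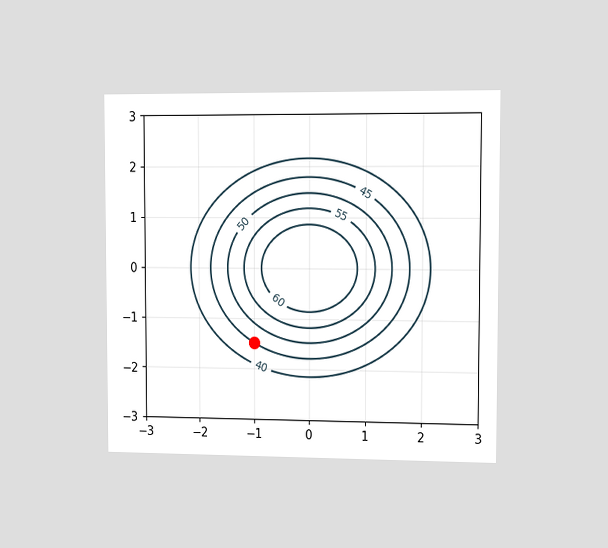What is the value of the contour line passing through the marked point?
45

The chart is viewed slightly from the right. The marked point sits on the contour labelled 45.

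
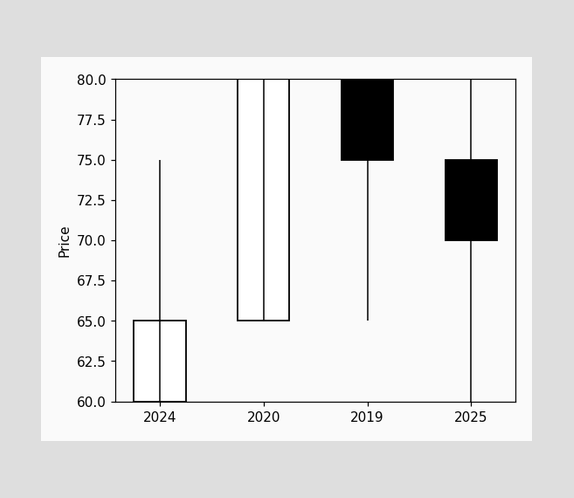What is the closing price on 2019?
75

The 2019 candle closes at 75.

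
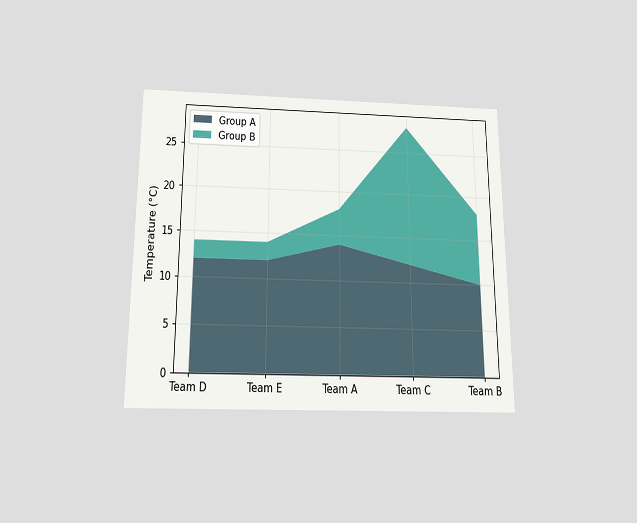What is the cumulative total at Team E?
The chart is viewed slightly from below. The stacked total at Team E reaches 14°C.

14°C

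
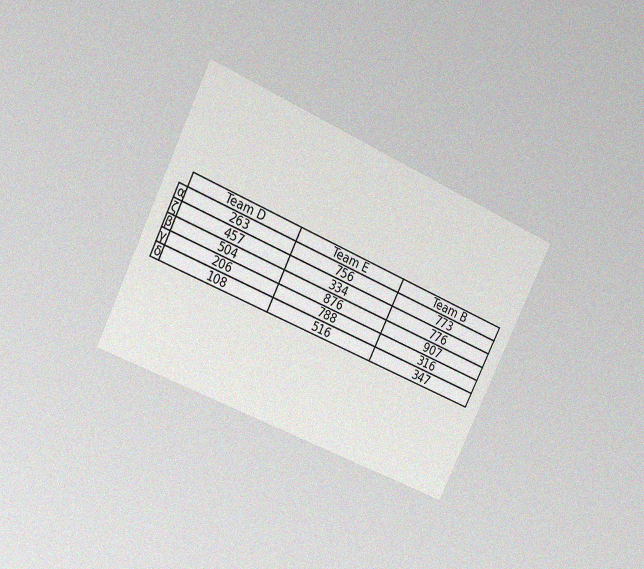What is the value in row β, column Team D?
504

The chart is tilted about 26° clockwise and viewed at a slight angle, with some photo noise. The (β, Team D) cell reads 504.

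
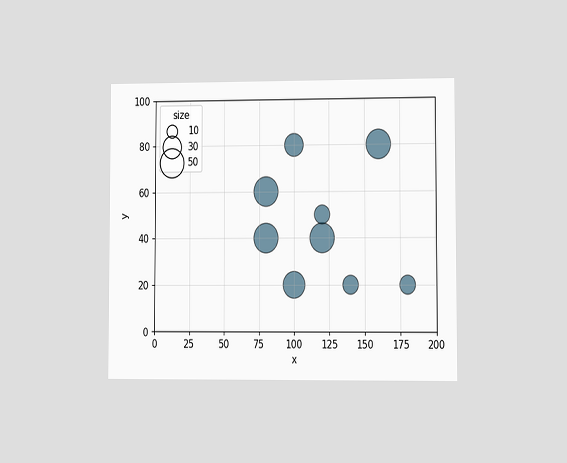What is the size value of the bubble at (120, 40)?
50

The chart is viewed at a slight angle. Matching the bubble at (120, 40) against the size legend gives 50.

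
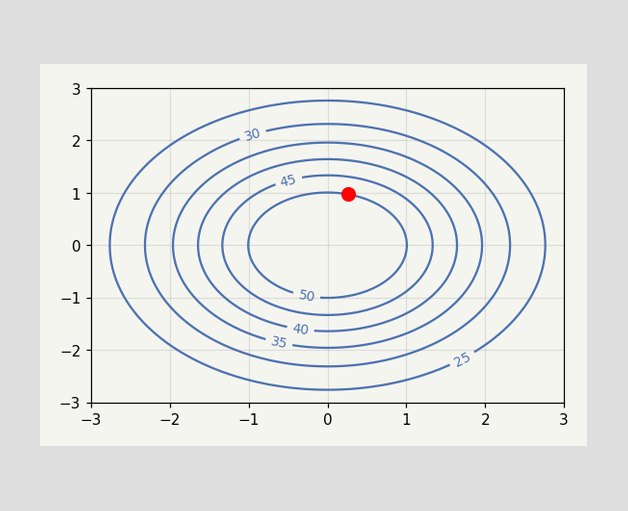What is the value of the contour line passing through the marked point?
50

The marked point sits on the contour labelled 50.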